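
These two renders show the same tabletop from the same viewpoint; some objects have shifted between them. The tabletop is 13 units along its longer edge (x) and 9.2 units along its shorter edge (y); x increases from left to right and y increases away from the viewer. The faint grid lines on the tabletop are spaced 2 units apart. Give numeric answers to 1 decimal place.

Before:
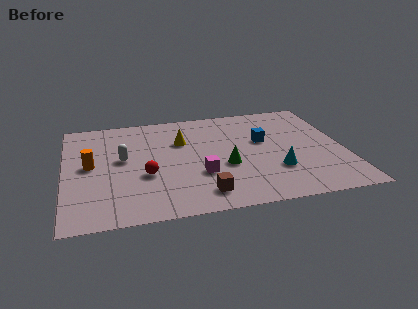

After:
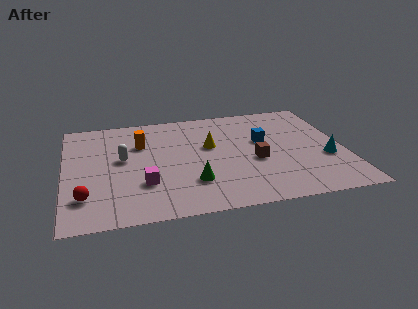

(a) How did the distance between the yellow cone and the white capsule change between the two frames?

+1.1

They were about 3.0 units apart before and 4.1 after — 1.1 units further apart.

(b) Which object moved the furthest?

the brown cube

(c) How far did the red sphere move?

3.1

From (3.7, 3.5) to (0.9, 2.2), the red sphere covered √(2.8² + 1.3²) ≈ 3.1 units.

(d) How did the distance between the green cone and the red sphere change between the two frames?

+1.2

Before: roughly 3.7 units apart; after: 4.9. That's 1.2 units further apart.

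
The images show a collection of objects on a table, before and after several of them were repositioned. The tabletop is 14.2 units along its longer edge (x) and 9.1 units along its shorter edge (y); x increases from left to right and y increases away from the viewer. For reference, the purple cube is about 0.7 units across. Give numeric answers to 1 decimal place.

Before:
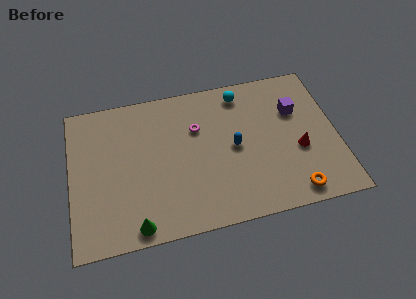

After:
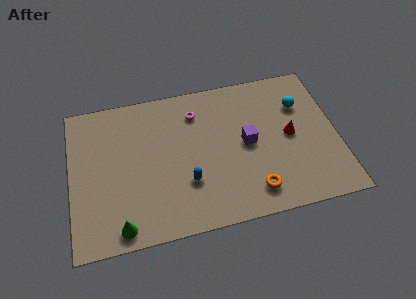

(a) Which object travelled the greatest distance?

the cyan sphere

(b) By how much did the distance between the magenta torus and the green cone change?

+1.2

The distance was about 6.3 in the first image and 7.5 in the second, so they moved 1.2 units further apart.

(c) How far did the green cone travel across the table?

0.8

The green cone moved from about (3.3, 0.9) to (2.5, 1.0), a distance of √(0.8² + 0.1²) ≈ 0.8.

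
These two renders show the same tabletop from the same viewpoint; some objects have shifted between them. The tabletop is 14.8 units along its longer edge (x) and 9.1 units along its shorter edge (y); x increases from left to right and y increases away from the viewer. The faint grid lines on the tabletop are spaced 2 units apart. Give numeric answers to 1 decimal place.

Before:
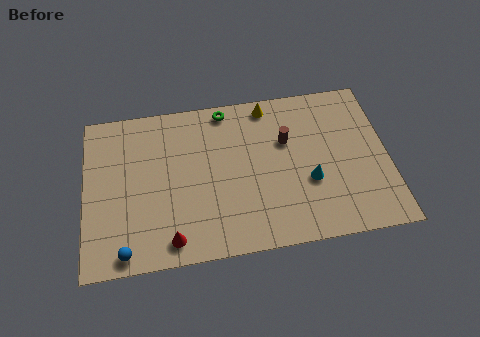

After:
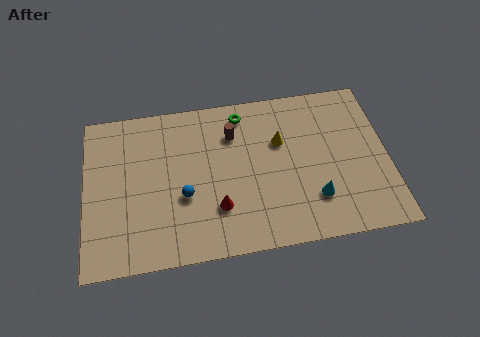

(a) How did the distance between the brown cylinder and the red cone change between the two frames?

-3.3

The distance was about 7.5 in the first image and 4.2 in the second, so they moved 3.3 units closer together.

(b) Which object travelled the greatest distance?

the blue sphere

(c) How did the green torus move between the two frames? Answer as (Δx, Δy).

(0.8, -0.4)

The green torus was at about (7.0, 8.2) and moved to about (7.8, 7.8).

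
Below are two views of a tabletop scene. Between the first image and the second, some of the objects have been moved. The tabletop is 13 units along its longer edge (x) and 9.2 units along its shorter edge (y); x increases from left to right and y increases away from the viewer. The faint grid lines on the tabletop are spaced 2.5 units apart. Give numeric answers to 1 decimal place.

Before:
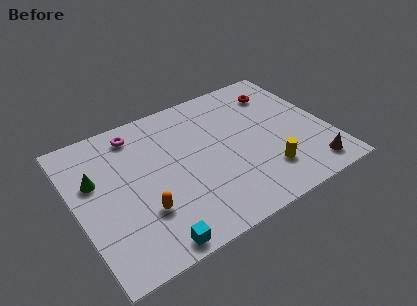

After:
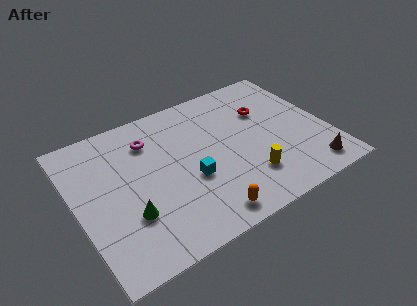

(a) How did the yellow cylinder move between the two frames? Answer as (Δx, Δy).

(-0.9, 0.1)

The yellow cylinder was at about (9.4, 2.2) and moved to about (8.5, 2.3).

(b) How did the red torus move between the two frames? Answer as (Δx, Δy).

(-0.9, -1.0)

From the two frames, the red torus sits at roughly (11.0, 7.2) before and (10.1, 6.2) after.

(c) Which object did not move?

the brown cone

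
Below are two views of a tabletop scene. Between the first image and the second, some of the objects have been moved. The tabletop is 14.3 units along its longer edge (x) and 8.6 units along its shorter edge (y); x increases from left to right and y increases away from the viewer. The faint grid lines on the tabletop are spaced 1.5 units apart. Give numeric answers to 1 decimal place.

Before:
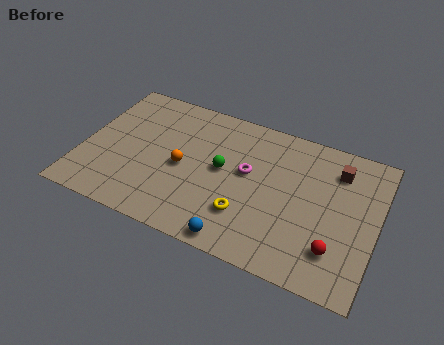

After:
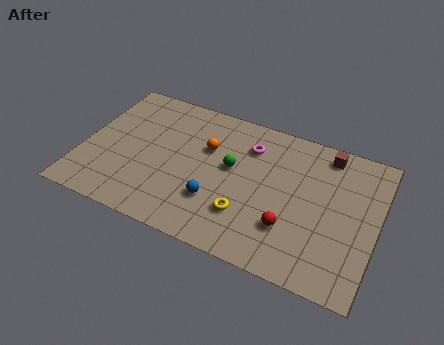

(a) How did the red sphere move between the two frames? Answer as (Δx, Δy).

(-2.2, 0.4)

From the two frames, the red sphere sits at roughly (12.5, 2.1) before and (10.3, 2.5) after.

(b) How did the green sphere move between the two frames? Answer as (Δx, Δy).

(0.4, 0.3)

From the two frames, the green sphere sits at roughly (6.8, 4.6) before and (7.2, 4.9) after.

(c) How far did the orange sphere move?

1.9

The orange sphere was near (4.9, 4.0) before and (5.9, 5.6) after, so it travelled √(1.0² + 1.6²) ≈ 1.9 units.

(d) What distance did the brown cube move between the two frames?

1.0

From (12.2, 6.7) to (11.6, 7.5), the brown cube covered √(0.6² + 0.8²) ≈ 1.0 units.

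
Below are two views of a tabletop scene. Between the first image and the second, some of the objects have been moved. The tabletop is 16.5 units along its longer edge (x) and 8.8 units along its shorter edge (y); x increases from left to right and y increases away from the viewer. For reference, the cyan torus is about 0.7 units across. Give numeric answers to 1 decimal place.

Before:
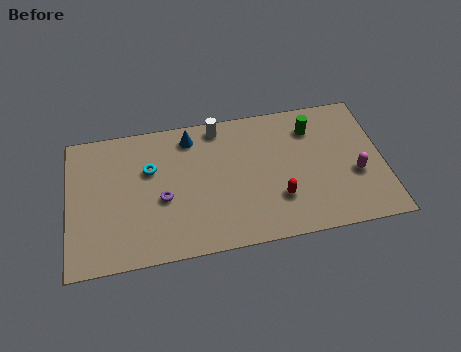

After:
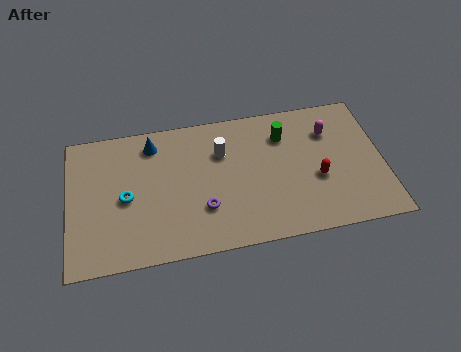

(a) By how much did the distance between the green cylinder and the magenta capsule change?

-1.6

The distance was about 4.0 in the first image and 2.4 in the second, so they moved 1.6 units closer together.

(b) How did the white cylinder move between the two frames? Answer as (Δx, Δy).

(0.1, -1.7)

The white cylinder started near (8.0, 7.8) and ended near (8.1, 6.1).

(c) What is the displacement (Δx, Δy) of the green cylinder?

(-1.5, -0.2)

From the two frames, the green cylinder sits at roughly (12.9, 6.8) before and (11.4, 6.6) after.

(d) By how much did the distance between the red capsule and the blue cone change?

+2.8

Before: roughly 6.5 units apart; after: 9.3. That's 2.8 units further apart.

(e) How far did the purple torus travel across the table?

2.3

The purple torus was near (4.9, 3.7) before and (7.0, 2.7) after, so it travelled √(2.1² + 1.0²) ≈ 2.3 units.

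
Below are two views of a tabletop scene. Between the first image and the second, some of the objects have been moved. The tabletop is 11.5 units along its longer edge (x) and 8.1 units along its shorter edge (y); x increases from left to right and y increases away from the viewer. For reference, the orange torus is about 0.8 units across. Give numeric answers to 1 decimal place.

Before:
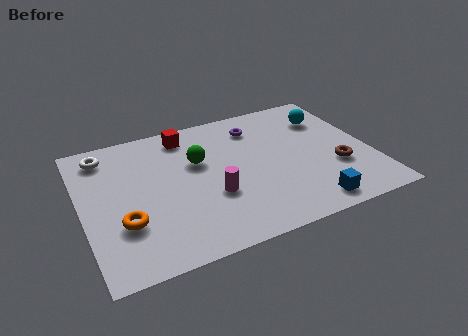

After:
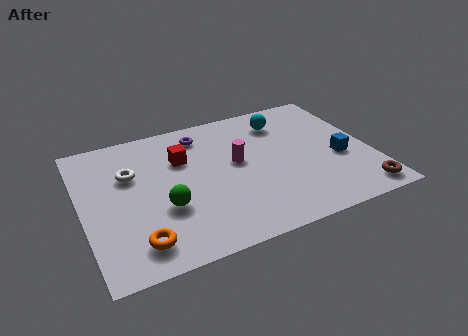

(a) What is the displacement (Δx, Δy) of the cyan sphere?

(-1.8, 0.4)

The cyan sphere started near (10.1, 6.0) and ended near (8.3, 6.4).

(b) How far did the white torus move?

1.7

From (1.1, 6.8) to (2.0, 5.3), the white torus covered √(0.9² + 1.5²) ≈ 1.7 units.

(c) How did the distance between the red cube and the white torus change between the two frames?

-1.2

Before: roughly 3.3 units apart; after: 2.1. That's 1.2 units closer together.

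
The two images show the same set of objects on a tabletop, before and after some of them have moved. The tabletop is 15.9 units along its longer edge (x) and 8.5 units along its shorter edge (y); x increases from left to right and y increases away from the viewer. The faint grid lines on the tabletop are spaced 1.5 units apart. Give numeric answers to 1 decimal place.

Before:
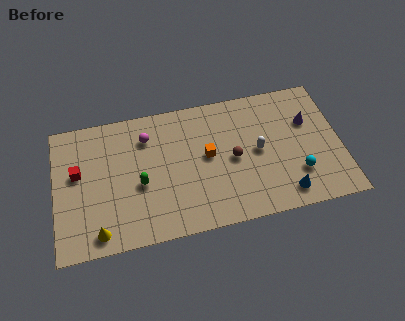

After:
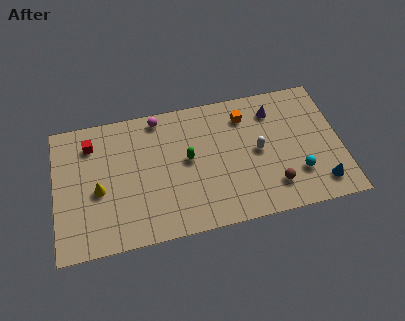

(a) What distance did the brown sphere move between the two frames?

3.0

The brown sphere moved from about (9.9, 4.1) to (12.0, 1.9), a distance of √(2.1² + 2.2²) ≈ 3.0.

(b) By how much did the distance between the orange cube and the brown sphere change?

+3.5

The distance was about 1.5 in the first image and 5.0 in the second, so they moved 3.5 units further apart.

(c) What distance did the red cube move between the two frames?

1.9

The red cube was near (1.3, 5.0) before and (2.1, 6.7) after, so it travelled √(0.8² + 1.7²) ≈ 1.9 units.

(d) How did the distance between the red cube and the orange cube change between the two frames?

+1.4

The distance was about 7.2 in the first image and 8.6 in the second, so they moved 1.4 units further apart.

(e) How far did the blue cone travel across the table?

2.0

The blue cone was near (12.6, 1.3) before and (14.6, 1.5) after, so it travelled √(2.0² + 0.2²) ≈ 2.0 units.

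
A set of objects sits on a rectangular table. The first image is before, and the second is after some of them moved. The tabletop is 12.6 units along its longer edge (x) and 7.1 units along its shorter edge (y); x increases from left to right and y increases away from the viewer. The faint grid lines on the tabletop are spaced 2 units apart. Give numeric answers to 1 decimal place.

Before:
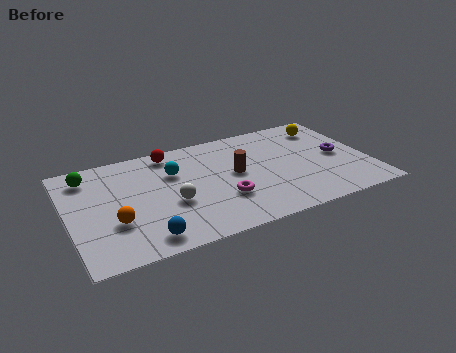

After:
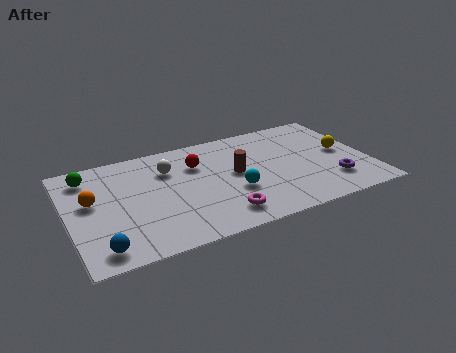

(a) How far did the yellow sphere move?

2.0

From (11.2, 5.7) to (11.6, 3.7), the yellow sphere covered √(0.4² + 2.0²) ≈ 2.0 units.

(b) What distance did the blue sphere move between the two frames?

1.8

The blue sphere moved from about (2.9, 1.0) to (1.1, 1.0), a distance of √(1.8² + 0.0²) ≈ 1.8.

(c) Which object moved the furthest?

the cyan sphere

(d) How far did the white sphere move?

2.3

From (4.2, 2.8) to (4.3, 5.1), the white sphere covered √(0.1² + 2.3²) ≈ 2.3 units.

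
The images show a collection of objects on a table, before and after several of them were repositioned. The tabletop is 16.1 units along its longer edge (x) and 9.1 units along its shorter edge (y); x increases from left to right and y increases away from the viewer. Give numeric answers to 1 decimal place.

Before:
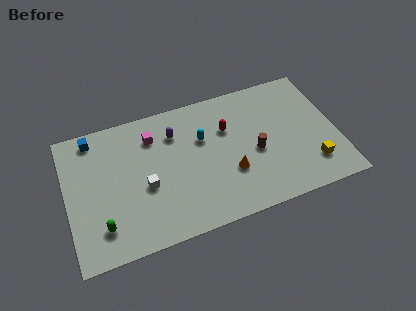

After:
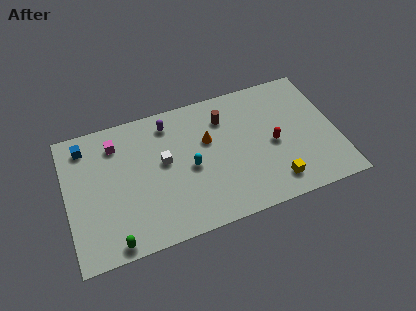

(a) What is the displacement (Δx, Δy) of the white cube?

(1.2, 1.3)

The white cube started near (4.6, 3.8) and ended near (5.8, 5.1).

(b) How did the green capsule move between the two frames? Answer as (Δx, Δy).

(0.6, -1.2)

The green capsule started near (1.9, 2.0) and ended near (2.5, 0.8).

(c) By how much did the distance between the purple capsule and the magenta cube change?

+1.9

They were about 1.3 units apart before and 3.2 after — 1.9 units further apart.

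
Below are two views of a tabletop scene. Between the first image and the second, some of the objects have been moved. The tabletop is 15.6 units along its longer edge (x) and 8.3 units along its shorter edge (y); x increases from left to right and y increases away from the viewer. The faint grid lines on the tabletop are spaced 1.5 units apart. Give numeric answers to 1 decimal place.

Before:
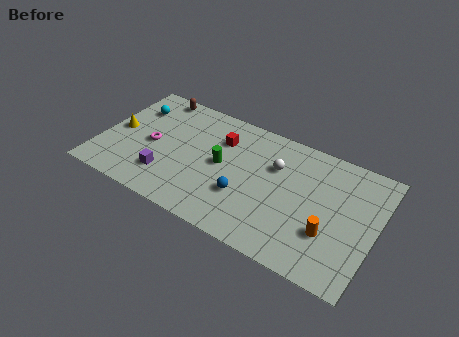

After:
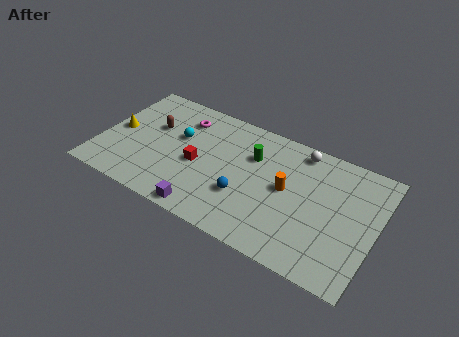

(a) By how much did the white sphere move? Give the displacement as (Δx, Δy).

(1.2, 1.7)

The white sphere started near (9.8, 5.6) and ended near (11.0, 7.3).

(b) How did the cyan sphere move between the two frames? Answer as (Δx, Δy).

(2.8, -1.0)

The cyan sphere was at about (1.5, 6.1) and moved to about (4.3, 5.1).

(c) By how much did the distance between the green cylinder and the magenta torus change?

+0.3

They were about 4.0 units apart before and 4.3 after — 0.3 units further apart.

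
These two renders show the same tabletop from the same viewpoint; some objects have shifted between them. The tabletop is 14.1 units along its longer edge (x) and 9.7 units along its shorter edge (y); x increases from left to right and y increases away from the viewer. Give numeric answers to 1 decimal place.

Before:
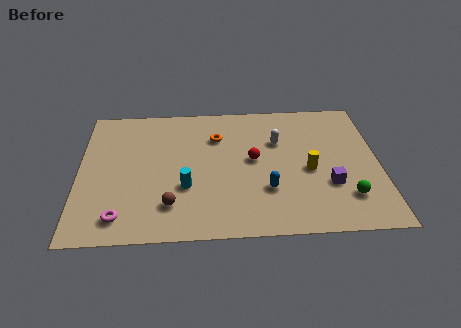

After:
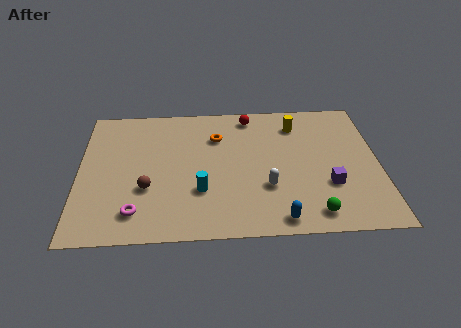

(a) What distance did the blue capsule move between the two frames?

2.1

From (8.8, 3.0) to (9.3, 1.0), the blue capsule covered √(0.5² + 2.0²) ≈ 2.1 units.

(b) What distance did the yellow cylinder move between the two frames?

3.4

From (10.8, 4.3) to (10.3, 7.7), the yellow cylinder covered √(0.5² + 3.4²) ≈ 3.4 units.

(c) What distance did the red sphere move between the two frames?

3.3

From (8.2, 5.2) to (8.1, 8.5), the red sphere covered √(0.1² + 3.3²) ≈ 3.3 units.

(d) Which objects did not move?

the orange torus and the purple cube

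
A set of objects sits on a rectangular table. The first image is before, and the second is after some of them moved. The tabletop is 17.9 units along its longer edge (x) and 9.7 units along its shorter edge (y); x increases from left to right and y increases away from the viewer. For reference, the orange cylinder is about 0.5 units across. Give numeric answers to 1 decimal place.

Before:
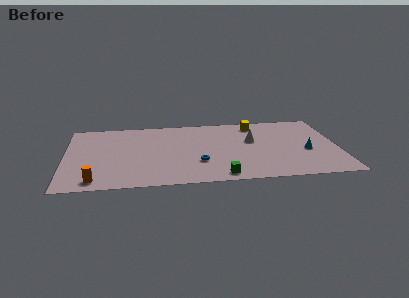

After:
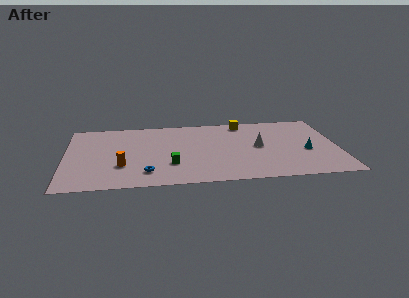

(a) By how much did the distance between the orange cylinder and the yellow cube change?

-3.0

Before: roughly 12.8 units apart; after: 9.8. That's 3.0 units closer together.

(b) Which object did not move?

the cyan cone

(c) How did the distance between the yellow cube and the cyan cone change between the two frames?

+0.7

The distance was about 5.4 in the first image and 6.1 in the second, so they moved 0.7 units further apart.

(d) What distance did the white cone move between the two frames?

1.0

The white cone moved from about (12.3, 5.9) to (12.7, 5.0), a distance of √(0.4² + 0.9²) ≈ 1.0.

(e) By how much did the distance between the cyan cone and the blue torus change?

+3.5

They were about 7.2 units apart before and 10.7 after — 3.5 units further apart.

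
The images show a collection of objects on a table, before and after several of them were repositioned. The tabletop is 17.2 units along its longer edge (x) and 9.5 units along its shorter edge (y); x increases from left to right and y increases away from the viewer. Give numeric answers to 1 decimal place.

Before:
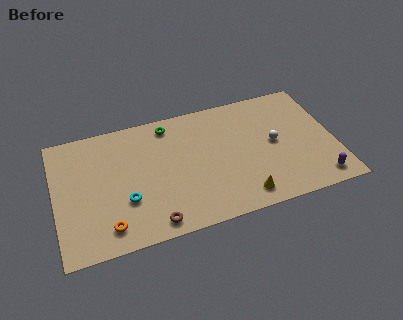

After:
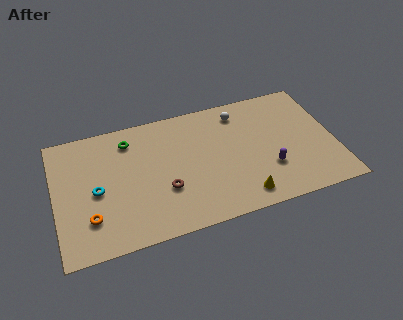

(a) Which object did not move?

the yellow cone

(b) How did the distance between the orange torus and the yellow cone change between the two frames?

+1.1

The distance was about 8.2 in the first image and 9.3 in the second, so they moved 1.1 units further apart.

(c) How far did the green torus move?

2.5

The green torus was near (7.2, 8.2) before and (4.7, 7.7) after, so it travelled √(2.5² + 0.5²) ≈ 2.5 units.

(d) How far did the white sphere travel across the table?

3.6

From (13.5, 4.9) to (11.6, 7.9), the white sphere covered √(1.9² + 3.0²) ≈ 3.6 units.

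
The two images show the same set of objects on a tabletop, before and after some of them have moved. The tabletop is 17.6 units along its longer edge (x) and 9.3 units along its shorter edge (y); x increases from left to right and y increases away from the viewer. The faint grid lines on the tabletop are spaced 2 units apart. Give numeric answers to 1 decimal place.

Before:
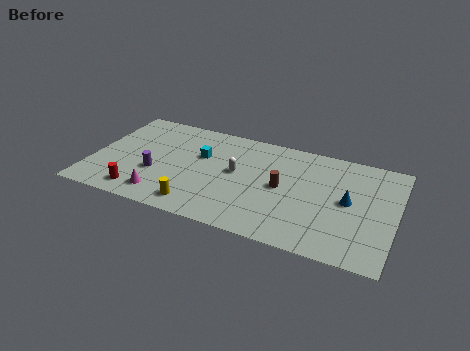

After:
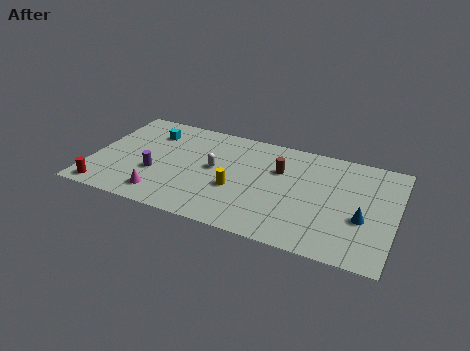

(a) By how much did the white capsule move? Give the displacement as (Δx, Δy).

(-1.3, -0.1)

The white capsule started near (8.4, 5.1) and ended near (7.1, 5.0).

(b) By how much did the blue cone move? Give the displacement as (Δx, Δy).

(0.9, -1.2)

From the two frames, the blue cone sits at roughly (14.9, 4.8) before and (15.8, 3.6) after.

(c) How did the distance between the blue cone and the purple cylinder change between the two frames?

+0.8

They were about 11.2 units apart before and 12.0 after — 0.8 units further apart.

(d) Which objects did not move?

the magenta cone and the purple cylinder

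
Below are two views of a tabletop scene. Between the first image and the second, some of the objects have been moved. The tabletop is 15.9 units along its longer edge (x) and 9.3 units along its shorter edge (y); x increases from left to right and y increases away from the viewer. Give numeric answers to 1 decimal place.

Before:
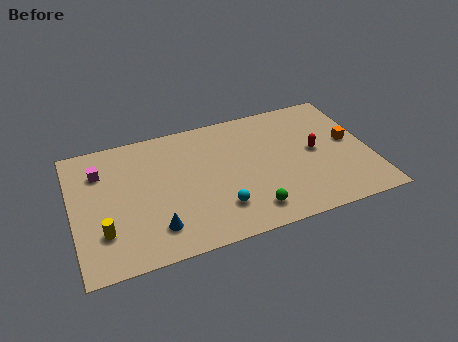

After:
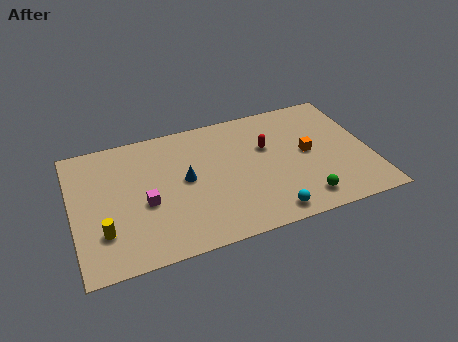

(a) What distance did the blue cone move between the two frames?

3.4

From (4.2, 2.0) to (6.0, 4.9), the blue cone covered √(1.8² + 2.9²) ≈ 3.4 units.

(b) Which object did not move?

the yellow cylinder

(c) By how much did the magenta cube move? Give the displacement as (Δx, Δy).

(2.2, -3.0)

From the two frames, the magenta cube sits at roughly (1.6, 6.9) before and (3.8, 3.9) after.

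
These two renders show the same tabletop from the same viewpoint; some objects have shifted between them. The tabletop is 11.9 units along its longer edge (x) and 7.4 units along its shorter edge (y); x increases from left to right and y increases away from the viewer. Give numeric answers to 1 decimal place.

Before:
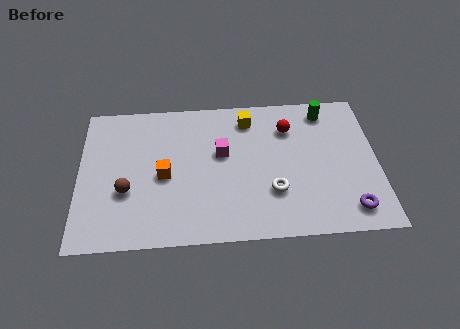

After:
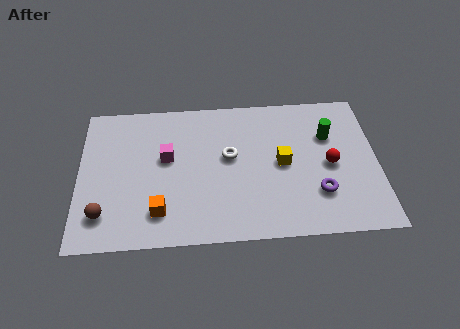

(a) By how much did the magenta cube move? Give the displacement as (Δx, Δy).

(-2.2, -0.1)

The magenta cube started near (5.7, 4.4) and ended near (3.5, 4.3).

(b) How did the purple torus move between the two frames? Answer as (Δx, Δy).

(-1.2, 0.9)

The purple torus was at about (10.7, 1.2) and moved to about (9.5, 2.1).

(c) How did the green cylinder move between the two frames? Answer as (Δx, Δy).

(0.1, -1.3)

From the two frames, the green cylinder sits at roughly (9.9, 6.3) before and (10.0, 5.0) after.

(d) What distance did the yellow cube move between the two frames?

2.7

The yellow cube moved from about (6.8, 6.1) to (8.1, 3.7), a distance of √(1.3² + 2.4²) ≈ 2.7.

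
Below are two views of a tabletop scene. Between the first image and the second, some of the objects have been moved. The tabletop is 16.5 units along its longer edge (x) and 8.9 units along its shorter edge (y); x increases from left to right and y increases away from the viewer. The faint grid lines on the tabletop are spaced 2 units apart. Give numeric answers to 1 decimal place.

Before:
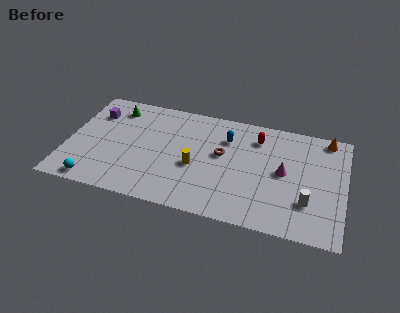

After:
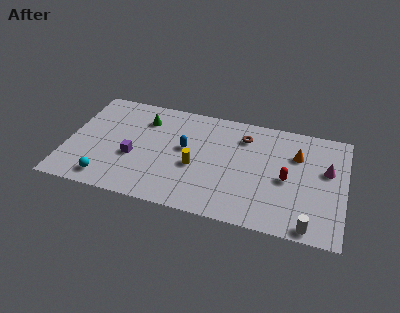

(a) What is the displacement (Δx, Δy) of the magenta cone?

(2.5, 0.8)

The magenta cone was at about (12.9, 4.6) and moved to about (15.4, 5.4).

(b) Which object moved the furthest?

the purple cube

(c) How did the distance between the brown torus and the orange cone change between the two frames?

-3.5

They were about 6.8 units apart before and 3.3 after — 3.5 units closer together.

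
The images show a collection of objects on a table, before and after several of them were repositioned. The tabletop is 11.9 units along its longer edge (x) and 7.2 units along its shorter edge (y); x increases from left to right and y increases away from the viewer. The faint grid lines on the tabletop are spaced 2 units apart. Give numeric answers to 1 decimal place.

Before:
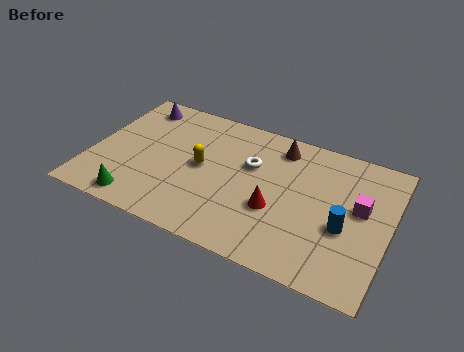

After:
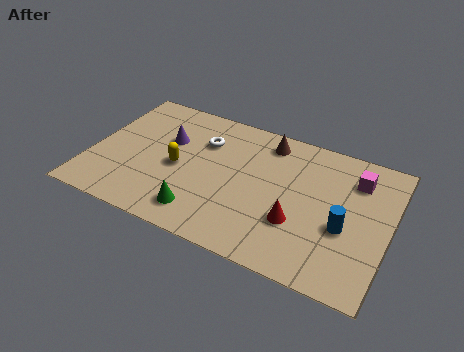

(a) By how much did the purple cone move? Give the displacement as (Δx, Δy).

(1.5, -1.5)

The purple cone was at about (1.4, 6.1) and moved to about (2.9, 4.6).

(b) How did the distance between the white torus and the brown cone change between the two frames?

+1.0

Before: roughly 1.7 units apart; after: 2.7. That's 1.0 units further apart.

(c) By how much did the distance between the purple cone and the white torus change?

-3.6

Before: roughly 5.1 units apart; after: 1.5. That's 3.6 units closer together.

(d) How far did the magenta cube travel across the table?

1.4

The magenta cube moved from about (10.7, 4.1) to (10.4, 5.5), a distance of √(0.3² + 1.4²) ≈ 1.4.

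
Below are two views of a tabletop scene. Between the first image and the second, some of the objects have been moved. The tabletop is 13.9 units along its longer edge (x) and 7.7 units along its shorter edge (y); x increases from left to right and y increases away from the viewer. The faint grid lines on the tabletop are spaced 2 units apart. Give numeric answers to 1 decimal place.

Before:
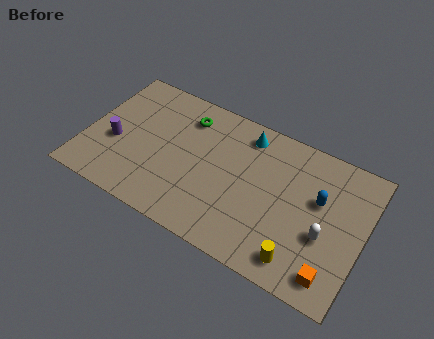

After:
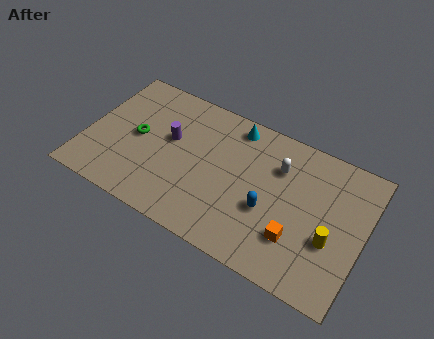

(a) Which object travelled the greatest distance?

the white capsule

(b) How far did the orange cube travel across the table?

2.1

The orange cube was near (12.7, 1.2) before and (10.8, 2.2) after, so it travelled √(1.9² + 1.0²) ≈ 2.1 units.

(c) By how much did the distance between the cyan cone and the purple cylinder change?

-3.4

Before: roughly 7.1 units apart; after: 3.7. That's 3.4 units closer together.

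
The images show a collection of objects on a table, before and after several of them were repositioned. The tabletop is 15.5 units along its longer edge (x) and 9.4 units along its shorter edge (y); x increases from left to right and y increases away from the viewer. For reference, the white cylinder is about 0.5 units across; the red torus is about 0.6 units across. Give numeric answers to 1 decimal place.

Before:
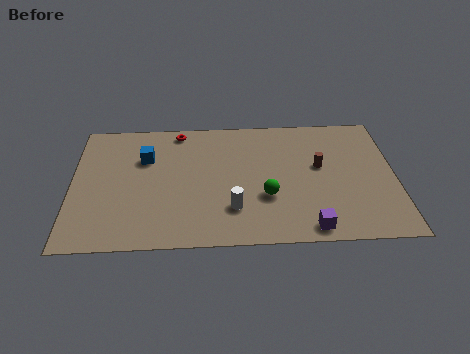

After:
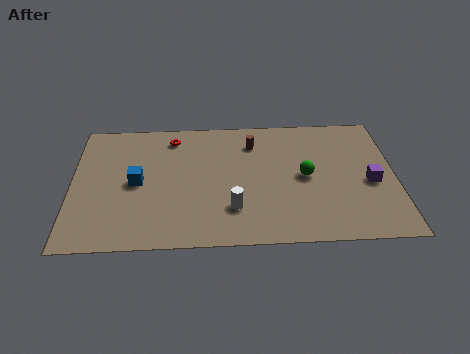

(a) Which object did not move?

the white cylinder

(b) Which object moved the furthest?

the purple cube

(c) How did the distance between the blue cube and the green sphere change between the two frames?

+1.5

The distance was about 6.6 in the first image and 8.1 in the second, so they moved 1.5 units further apart.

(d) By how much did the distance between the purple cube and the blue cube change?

+1.7

Before: roughly 9.5 units apart; after: 11.2. That's 1.7 units further apart.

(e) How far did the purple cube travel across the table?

4.3

The purple cube was near (11.3, 1.0) before and (14.3, 4.1) after, so it travelled √(3.0² + 3.1²) ≈ 4.3 units.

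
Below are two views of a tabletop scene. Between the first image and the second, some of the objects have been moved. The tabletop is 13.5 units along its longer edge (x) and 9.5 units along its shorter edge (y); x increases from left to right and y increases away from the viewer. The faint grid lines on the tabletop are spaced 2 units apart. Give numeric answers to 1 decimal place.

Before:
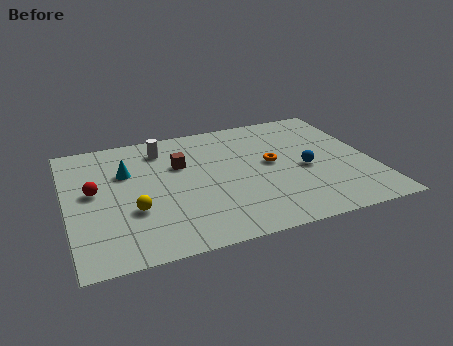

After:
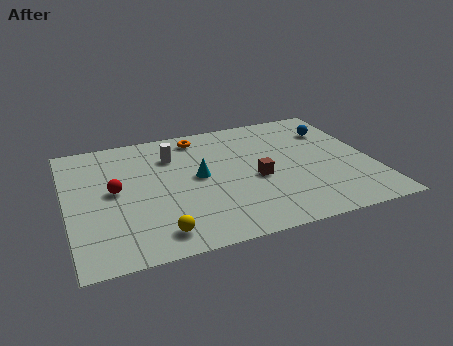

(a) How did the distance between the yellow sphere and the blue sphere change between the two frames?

+2.3

They were about 7.8 units apart before and 10.1 after — 2.3 units further apart.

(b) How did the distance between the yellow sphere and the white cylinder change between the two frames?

+1.0

Before: roughly 4.7 units apart; after: 5.7. That's 1.0 units further apart.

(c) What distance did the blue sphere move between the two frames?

3.2

From (10.5, 4.2) to (12.1, 7.0), the blue sphere covered √(1.6² + 2.8²) ≈ 3.2 units.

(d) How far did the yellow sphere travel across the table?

2.1

The yellow sphere was near (2.8, 3.3) before and (3.7, 1.4) after, so it travelled √(0.9² + 1.9²) ≈ 2.1 units.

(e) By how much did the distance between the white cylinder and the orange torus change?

-3.6

Before: roughly 5.4 units apart; after: 1.8. That's 3.6 units closer together.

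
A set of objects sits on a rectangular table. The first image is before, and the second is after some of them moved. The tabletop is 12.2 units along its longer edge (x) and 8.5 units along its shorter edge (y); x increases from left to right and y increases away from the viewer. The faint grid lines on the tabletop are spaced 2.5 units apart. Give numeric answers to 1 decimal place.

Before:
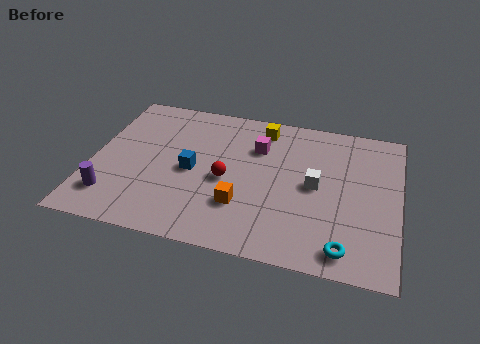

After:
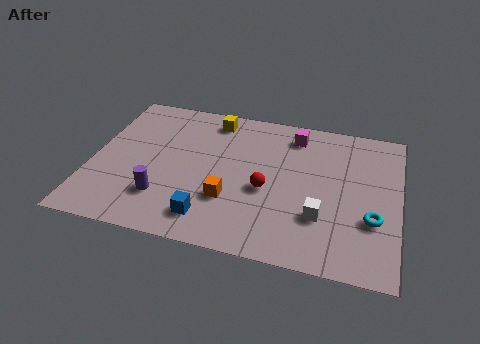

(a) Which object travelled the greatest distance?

the blue cube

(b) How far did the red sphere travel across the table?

1.6

The red sphere was near (5.4, 3.8) before and (7.0, 3.6) after, so it travelled √(1.6² + 0.2²) ≈ 1.6 units.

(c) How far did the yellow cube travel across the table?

2.0

The yellow cube was near (6.6, 7.2) before and (4.6, 7.3) after, so it travelled √(2.0² + 0.1²) ≈ 2.0 units.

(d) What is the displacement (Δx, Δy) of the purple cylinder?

(2.0, 0.4)

The purple cylinder started near (1.0, 1.8) and ended near (3.0, 2.2).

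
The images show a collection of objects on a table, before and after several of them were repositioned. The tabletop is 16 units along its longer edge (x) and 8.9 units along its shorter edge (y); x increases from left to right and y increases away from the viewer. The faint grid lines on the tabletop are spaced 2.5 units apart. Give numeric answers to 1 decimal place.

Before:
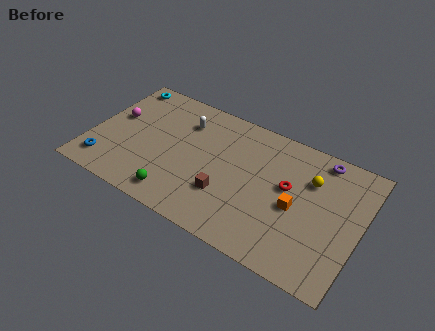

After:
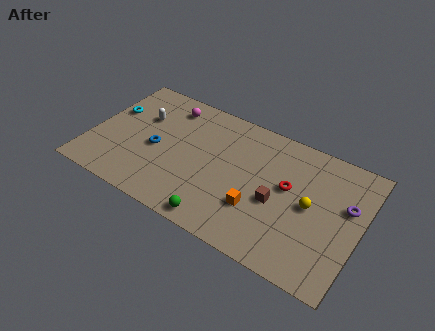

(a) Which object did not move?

the red torus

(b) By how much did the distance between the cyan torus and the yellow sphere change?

+0.3

The distance was about 11.9 in the first image and 12.2 in the second, so they moved 0.3 units further apart.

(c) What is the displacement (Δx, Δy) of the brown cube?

(2.9, 1.0)

The brown cube started near (8.3, 2.8) and ended near (11.2, 3.8).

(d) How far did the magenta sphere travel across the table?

3.6

The magenta sphere was near (1.2, 5.2) before and (4.1, 7.4) after, so it travelled √(2.9² + 2.2²) ≈ 3.6 units.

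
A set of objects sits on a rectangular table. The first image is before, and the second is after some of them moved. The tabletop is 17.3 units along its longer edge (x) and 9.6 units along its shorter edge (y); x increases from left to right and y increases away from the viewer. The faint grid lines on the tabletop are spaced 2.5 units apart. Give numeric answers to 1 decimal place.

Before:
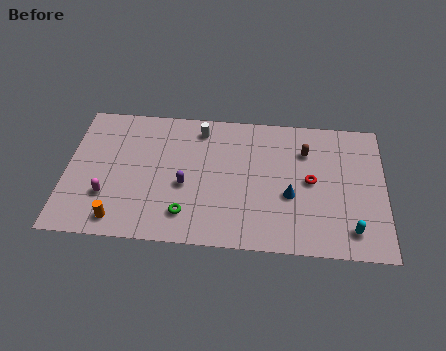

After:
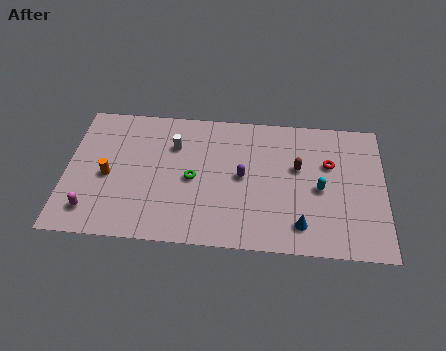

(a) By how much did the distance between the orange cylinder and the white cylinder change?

-3.7

The distance was about 8.0 in the first image and 4.3 in the second, so they moved 3.7 units closer together.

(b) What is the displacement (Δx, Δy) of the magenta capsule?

(-0.8, -1.1)

From the two frames, the magenta capsule sits at roughly (2.3, 2.9) before and (1.5, 1.8) after.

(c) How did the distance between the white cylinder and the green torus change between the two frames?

-3.6

They were about 6.1 units apart before and 2.5 after — 3.6 units closer together.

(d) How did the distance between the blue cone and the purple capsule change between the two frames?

-1.2

Before: roughly 5.7 units apart; after: 4.5. That's 1.2 units closer together.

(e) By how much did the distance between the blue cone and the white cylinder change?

+2.0

They were about 6.6 units apart before and 8.6 after — 2.0 units further apart.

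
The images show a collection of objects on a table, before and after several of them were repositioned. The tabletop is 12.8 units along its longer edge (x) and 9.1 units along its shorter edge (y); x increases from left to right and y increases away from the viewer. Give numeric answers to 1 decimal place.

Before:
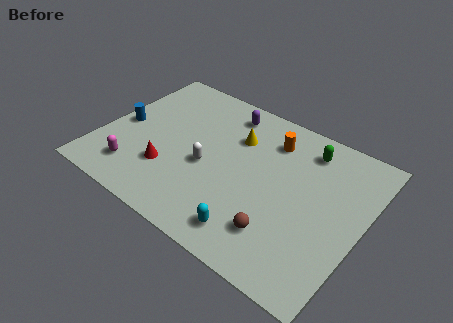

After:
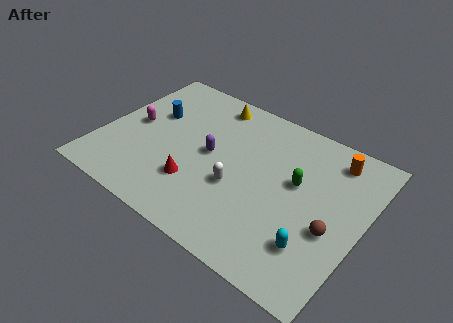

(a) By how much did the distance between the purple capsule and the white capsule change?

-1.8

The distance was about 3.8 in the first image and 2.0 in the second, so they moved 1.8 units closer together.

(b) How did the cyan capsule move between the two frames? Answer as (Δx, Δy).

(2.8, 0.9)

The cyan capsule started near (8.1, 1.4) and ended near (10.9, 2.3).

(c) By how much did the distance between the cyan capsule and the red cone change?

+1.2

The distance was about 4.7 in the first image and 5.9 in the second, so they moved 1.2 units further apart.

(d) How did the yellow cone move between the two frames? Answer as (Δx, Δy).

(-1.6, 1.5)

From the two frames, the yellow cone sits at roughly (6.3, 6.4) before and (4.7, 7.9) after.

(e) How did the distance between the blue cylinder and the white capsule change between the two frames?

+0.9

Before: roughly 4.4 units apart; after: 5.3. That's 0.9 units further apart.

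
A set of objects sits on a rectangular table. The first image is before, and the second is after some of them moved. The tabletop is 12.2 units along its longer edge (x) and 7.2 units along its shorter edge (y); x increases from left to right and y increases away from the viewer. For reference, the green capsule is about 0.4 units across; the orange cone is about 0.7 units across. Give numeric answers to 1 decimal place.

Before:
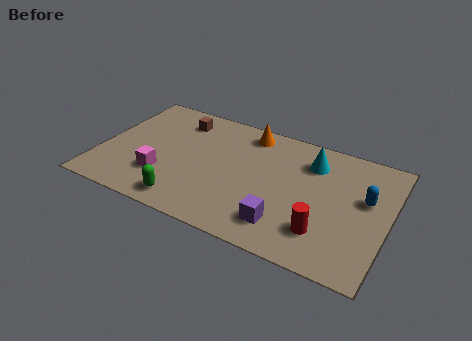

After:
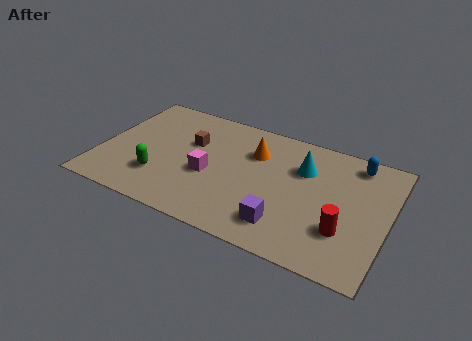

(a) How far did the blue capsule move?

2.0

The blue capsule moved from about (11.2, 4.3) to (10.6, 6.2), a distance of √(0.6² + 1.9²) ≈ 2.0.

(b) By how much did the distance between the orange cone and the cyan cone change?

-0.8

The distance was about 2.9 in the first image and 2.1 in the second, so they moved 0.8 units closer together.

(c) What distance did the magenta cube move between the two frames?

2.1

The magenta cube moved from about (2.8, 2.1) to (4.7, 3.0), a distance of √(1.9² + 0.9²) ≈ 2.1.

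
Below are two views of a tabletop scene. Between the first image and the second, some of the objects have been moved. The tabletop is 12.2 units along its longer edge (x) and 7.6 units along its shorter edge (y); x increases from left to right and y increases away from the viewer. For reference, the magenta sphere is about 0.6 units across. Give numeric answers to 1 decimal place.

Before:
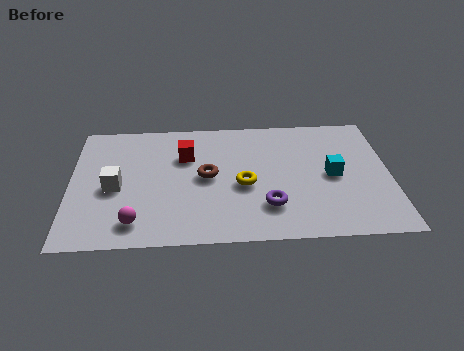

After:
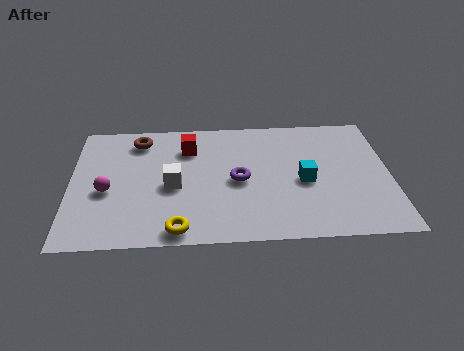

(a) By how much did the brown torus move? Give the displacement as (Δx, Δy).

(-2.6, 2.4)

The brown torus was at about (5.2, 3.9) and moved to about (2.6, 6.3).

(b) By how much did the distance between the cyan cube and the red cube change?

-0.8

The distance was about 5.8 in the first image and 5.0 in the second, so they moved 0.8 units closer together.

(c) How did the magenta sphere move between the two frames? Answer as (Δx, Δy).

(-1.1, 1.9)

The magenta sphere started near (2.5, 1.3) and ended near (1.4, 3.2).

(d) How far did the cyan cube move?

1.1

The cyan cube was near (10.0, 3.7) before and (8.9, 3.4) after, so it travelled √(1.1² + 0.3²) ≈ 1.1 units.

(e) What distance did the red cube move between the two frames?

0.5

From (4.4, 5.2) to (4.5, 5.7), the red cube covered √(0.1² + 0.5²) ≈ 0.5 units.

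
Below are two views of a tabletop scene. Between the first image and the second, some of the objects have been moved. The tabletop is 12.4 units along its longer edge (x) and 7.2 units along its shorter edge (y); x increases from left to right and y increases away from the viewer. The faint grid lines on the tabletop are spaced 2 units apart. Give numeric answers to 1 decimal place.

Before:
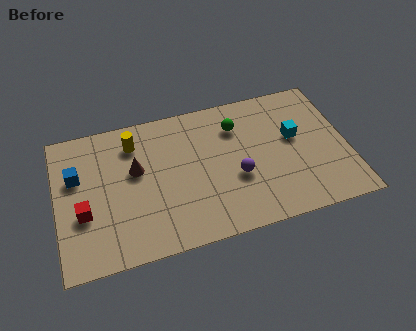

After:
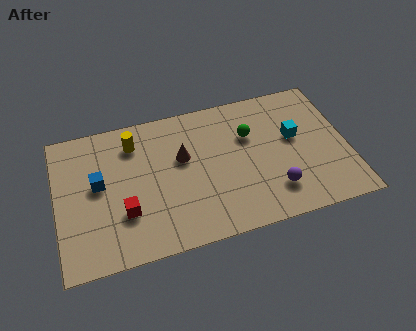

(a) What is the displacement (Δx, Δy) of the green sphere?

(0.5, -0.6)

From the two frames, the green sphere sits at roughly (7.8, 5.4) before and (8.3, 4.8) after.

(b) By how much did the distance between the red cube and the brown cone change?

+0.5

They were about 2.8 units apart before and 3.3 after — 0.5 units further apart.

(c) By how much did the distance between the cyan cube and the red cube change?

-1.6

Before: roughly 9.2 units apart; after: 7.6. That's 1.6 units closer together.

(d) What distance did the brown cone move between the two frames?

2.0

The brown cone was near (3.4, 4.3) before and (5.4, 4.4) after, so it travelled √(2.0² + 0.1²) ≈ 2.0 units.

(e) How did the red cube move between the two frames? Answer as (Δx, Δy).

(1.7, -0.4)

The red cube started near (1.1, 2.7) and ended near (2.8, 2.3).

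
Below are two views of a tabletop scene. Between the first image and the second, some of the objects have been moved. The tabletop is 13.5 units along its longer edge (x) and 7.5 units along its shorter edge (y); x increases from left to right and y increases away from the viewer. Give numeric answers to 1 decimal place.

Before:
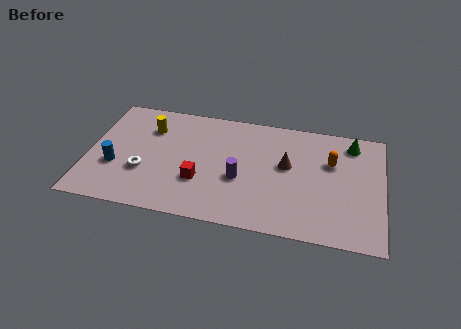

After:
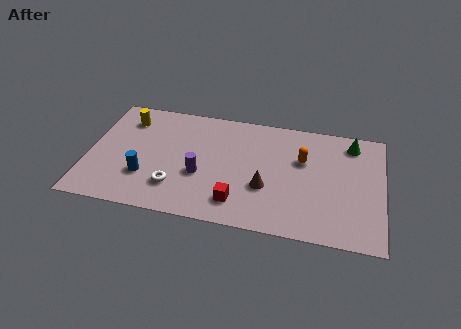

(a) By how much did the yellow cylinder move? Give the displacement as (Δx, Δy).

(-1.1, 0.4)

The yellow cylinder started near (2.7, 5.5) and ended near (1.6, 5.9).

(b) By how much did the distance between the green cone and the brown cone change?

+1.7

The distance was about 3.5 in the first image and 5.2 in the second, so they moved 1.7 units further apart.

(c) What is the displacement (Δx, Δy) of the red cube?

(1.8, -1.0)

The red cube started near (5.2, 2.5) and ended near (7.0, 1.5).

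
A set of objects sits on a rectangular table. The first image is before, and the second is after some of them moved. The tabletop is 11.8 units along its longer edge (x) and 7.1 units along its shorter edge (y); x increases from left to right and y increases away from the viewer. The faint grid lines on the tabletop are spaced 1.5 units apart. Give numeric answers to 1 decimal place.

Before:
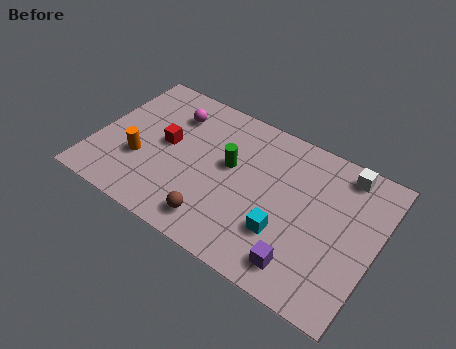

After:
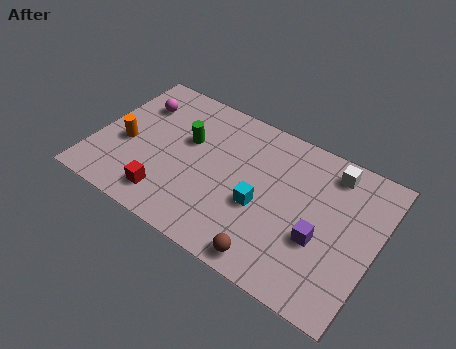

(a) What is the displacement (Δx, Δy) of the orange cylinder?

(-0.7, 0.5)

The orange cylinder started near (2.0, 2.5) and ended near (1.3, 3.0).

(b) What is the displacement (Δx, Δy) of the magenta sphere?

(-1.5, -0.2)

The magenta sphere started near (2.9, 5.4) and ended near (1.4, 5.2).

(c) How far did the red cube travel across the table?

2.5

The red cube was near (2.9, 3.8) before and (3.4, 1.3) after, so it travelled √(0.5² + 2.5²) ≈ 2.5 units.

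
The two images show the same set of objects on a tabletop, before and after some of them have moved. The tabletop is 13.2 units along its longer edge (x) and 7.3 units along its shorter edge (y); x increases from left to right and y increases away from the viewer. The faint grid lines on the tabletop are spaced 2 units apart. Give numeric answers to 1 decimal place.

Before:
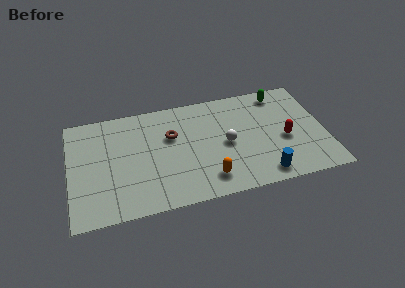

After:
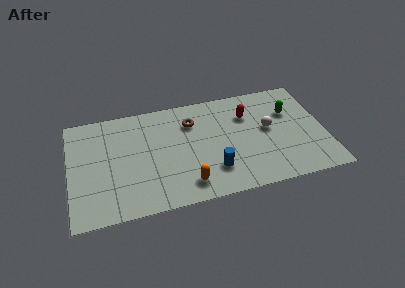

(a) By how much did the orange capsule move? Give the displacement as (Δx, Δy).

(-1.1, -0.1)

The orange capsule started near (7.0, 1.4) and ended near (5.9, 1.3).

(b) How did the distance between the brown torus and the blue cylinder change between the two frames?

-2.2

The distance was about 5.8 in the first image and 3.6 in the second, so they moved 2.2 units closer together.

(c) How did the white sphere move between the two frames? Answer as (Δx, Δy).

(2.2, 0.5)

The white sphere was at about (8.1, 3.5) and moved to about (10.3, 4.0).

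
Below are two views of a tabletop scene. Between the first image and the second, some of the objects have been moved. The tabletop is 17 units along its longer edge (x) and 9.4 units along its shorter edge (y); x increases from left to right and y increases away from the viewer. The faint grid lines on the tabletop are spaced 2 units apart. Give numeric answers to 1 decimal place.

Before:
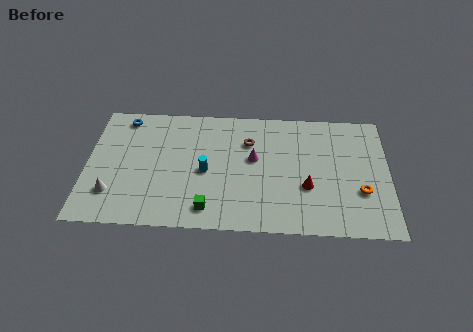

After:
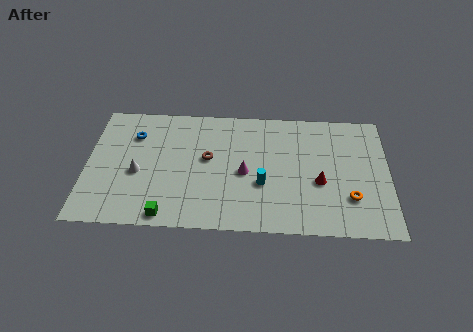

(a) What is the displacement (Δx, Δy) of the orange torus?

(-0.6, -0.5)

The orange torus started near (15.4, 3.2) and ended near (14.8, 2.7).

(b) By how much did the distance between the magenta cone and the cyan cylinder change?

-1.6

The distance was about 2.9 in the first image and 1.3 in the second, so they moved 1.6 units closer together.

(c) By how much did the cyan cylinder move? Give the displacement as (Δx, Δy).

(3.2, -0.8)

From the two frames, the cyan cylinder sits at roughly (6.7, 4.3) before and (9.9, 3.5) after.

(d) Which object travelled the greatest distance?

the cyan cylinder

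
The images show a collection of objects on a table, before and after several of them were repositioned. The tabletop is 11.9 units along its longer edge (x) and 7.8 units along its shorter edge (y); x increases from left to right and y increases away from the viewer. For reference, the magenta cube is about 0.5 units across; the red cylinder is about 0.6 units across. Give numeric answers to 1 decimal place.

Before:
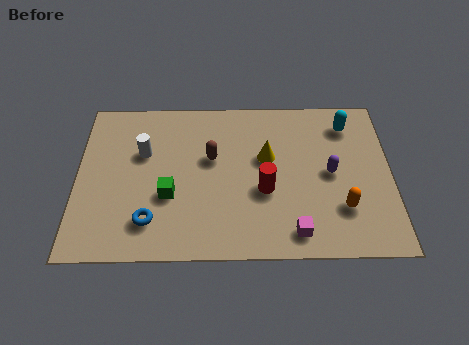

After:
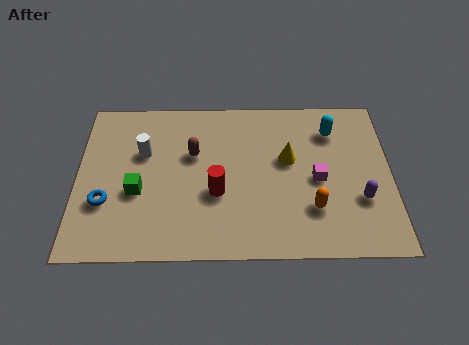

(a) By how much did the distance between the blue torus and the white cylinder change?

-0.5

They were about 3.3 units apart before and 2.8 after — 0.5 units closer together.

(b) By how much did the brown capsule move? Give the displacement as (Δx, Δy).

(-0.7, 0.2)

The brown capsule started near (5.1, 4.7) and ended near (4.4, 4.9).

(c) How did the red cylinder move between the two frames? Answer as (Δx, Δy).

(-1.8, -0.1)

The red cylinder started near (7.1, 3.1) and ended near (5.3, 3.0).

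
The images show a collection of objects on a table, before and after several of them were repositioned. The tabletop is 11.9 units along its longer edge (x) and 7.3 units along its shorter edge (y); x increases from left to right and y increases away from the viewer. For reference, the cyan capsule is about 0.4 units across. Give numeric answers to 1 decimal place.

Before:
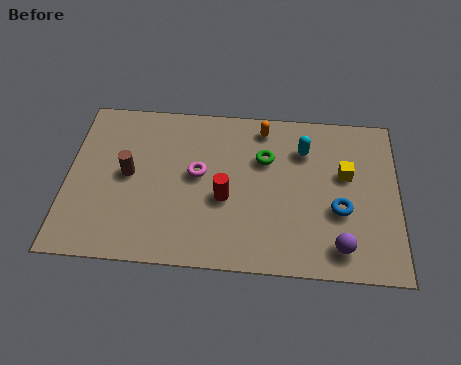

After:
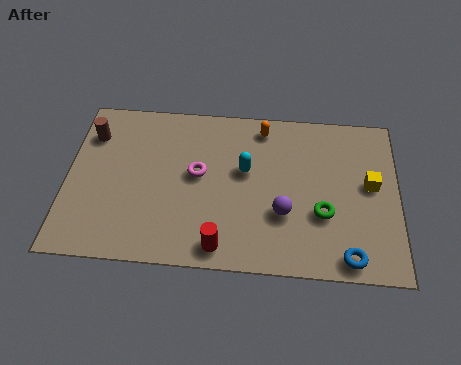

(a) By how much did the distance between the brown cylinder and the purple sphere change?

-0.4

The distance was about 8.0 in the first image and 7.6 in the second, so they moved 0.4 units closer together.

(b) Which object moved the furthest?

the green torus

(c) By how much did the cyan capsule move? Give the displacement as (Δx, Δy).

(-2.1, -1.1)

The cyan capsule started near (8.5, 5.4) and ended near (6.4, 4.3).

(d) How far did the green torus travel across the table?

3.1

The green torus was near (7.1, 4.9) before and (9.2, 2.6) after, so it travelled √(2.1² + 2.3²) ≈ 3.1 units.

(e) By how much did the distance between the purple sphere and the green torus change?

-3.2

Before: roughly 4.6 units apart; after: 1.4. That's 3.2 units closer together.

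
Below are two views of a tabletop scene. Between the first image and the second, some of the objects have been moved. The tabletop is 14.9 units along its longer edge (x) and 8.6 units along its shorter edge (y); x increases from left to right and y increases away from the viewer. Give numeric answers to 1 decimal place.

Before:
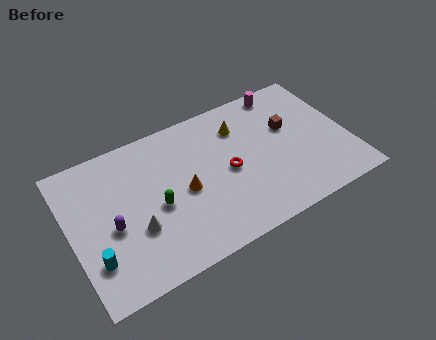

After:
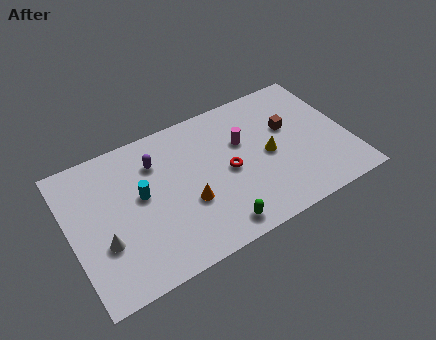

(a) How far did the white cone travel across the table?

1.7

The white cone was near (3.3, 3.0) before and (1.6, 3.0) after, so it travelled √(1.7² + 0.0²) ≈ 1.7 units.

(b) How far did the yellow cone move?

2.7

From (9.4, 6.5) to (10.6, 4.1), the yellow cone covered √(1.2² + 2.4²) ≈ 2.7 units.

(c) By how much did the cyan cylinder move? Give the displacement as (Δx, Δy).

(2.8, 2.5)

From the two frames, the cyan cylinder sits at roughly (1.0, 2.3) before and (3.8, 4.8) after.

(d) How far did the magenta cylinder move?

3.4

The magenta cylinder moved from about (12.0, 7.7) to (9.4, 5.5), a distance of √(2.6² + 2.2²) ≈ 3.4.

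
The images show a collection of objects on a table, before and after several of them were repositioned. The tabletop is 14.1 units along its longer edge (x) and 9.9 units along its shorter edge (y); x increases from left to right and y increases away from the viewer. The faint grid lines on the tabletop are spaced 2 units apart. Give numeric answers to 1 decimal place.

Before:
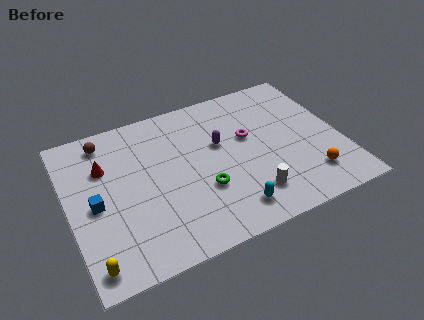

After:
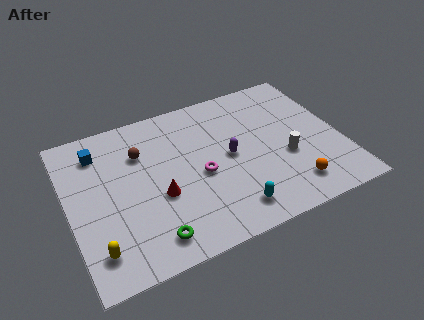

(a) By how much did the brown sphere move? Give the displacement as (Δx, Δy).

(1.7, -1.5)

From the two frames, the brown sphere sits at roughly (2.2, 8.5) before and (3.9, 7.0) after.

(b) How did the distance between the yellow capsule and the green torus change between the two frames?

-3.6

They were about 6.3 units apart before and 2.7 after — 3.6 units closer together.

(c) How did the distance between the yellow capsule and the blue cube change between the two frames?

+2.6

They were about 3.4 units apart before and 6.0 after — 2.6 units further apart.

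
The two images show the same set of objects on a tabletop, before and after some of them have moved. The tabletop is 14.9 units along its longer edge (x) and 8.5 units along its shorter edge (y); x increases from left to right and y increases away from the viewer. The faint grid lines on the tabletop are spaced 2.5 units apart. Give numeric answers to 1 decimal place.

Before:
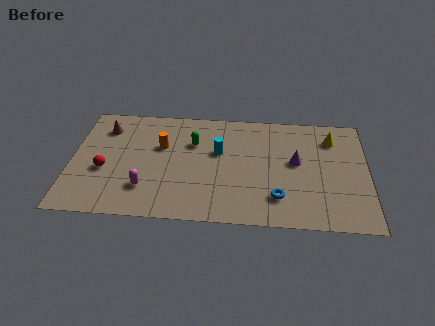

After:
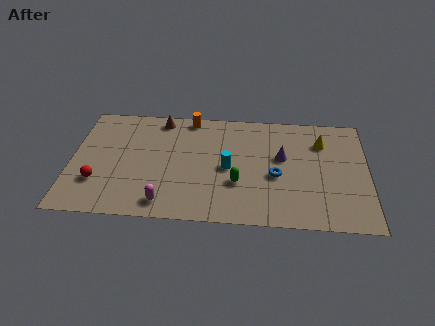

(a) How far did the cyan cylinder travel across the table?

1.3

The cyan cylinder was near (7.4, 5.2) before and (7.9, 4.0) after, so it travelled √(0.5² + 1.2²) ≈ 1.3 units.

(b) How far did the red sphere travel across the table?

0.9

The red sphere was near (1.7, 3.4) before and (1.4, 2.5) after, so it travelled √(0.3² + 0.9²) ≈ 0.9 units.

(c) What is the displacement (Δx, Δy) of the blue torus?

(-0.1, 1.6)

The blue torus started near (10.4, 2.0) and ended near (10.3, 3.6).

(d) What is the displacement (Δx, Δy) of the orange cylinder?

(1.4, 2.3)

The orange cylinder started near (4.5, 5.4) and ended near (5.9, 7.7).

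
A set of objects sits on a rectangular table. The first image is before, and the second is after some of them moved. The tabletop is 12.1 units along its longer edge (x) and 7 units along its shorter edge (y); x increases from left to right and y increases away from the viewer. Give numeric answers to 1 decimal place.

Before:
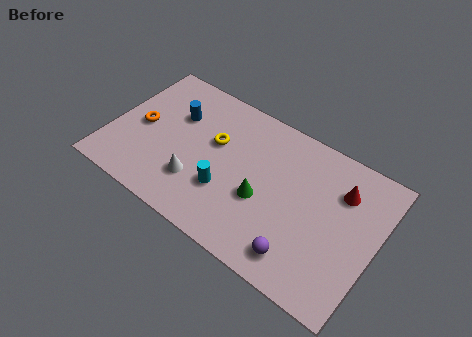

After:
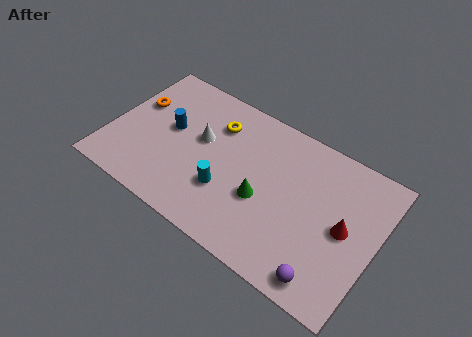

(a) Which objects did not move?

the green cone and the cyan cylinder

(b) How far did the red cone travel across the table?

1.6

The red cone moved from about (10.3, 5.1) to (10.7, 3.5), a distance of √(0.4² + 1.6²) ≈ 1.6.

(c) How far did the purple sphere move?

1.2

The purple sphere moved from about (9.1, 1.2) to (10.3, 0.9), a distance of √(1.2² + 0.3²) ≈ 1.2.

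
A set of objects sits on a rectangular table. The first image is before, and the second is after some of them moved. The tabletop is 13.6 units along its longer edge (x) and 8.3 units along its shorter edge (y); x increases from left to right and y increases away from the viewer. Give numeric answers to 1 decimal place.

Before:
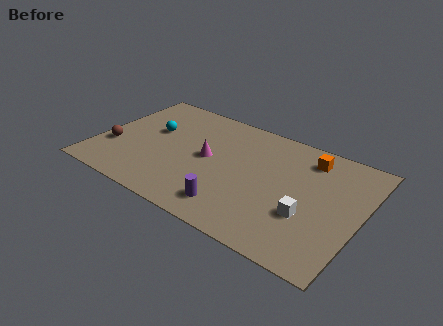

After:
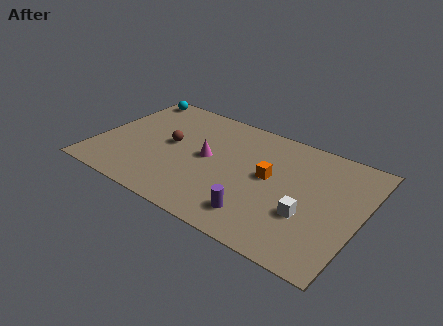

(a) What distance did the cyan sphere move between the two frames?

2.9

The cyan sphere moved from about (2.6, 5.0) to (1.0, 7.4), a distance of √(1.6² + 2.4²) ≈ 2.9.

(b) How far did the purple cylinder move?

1.3

From (7.5, 1.5) to (8.8, 1.6), the purple cylinder covered √(1.3² + 0.1²) ≈ 1.3 units.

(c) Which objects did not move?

the white cube and the magenta cone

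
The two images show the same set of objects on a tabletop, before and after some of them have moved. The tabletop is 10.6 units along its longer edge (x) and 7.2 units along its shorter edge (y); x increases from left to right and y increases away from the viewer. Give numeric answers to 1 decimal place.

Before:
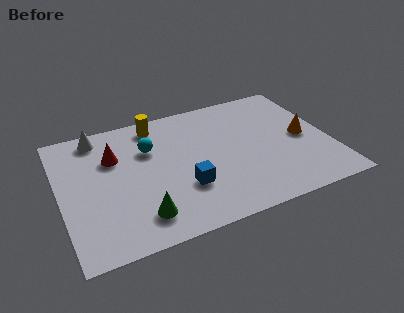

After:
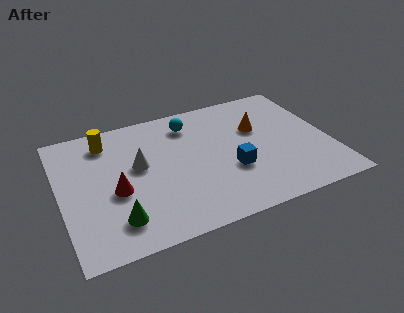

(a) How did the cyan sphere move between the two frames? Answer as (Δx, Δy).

(1.7, 0.9)

The cyan sphere started near (3.6, 4.9) and ended near (5.3, 5.8).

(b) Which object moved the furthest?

the white cone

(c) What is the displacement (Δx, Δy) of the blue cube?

(1.9, 0.3)

The blue cube started near (4.7, 2.3) and ended near (6.6, 2.6).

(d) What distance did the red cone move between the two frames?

1.9

The red cone was near (2.2, 4.9) before and (2.1, 3.0) after, so it travelled √(0.1² + 1.9²) ≈ 1.9 units.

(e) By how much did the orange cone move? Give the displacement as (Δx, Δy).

(-1.7, 1.1)

The orange cone started near (9.6, 3.5) and ended near (7.9, 4.6).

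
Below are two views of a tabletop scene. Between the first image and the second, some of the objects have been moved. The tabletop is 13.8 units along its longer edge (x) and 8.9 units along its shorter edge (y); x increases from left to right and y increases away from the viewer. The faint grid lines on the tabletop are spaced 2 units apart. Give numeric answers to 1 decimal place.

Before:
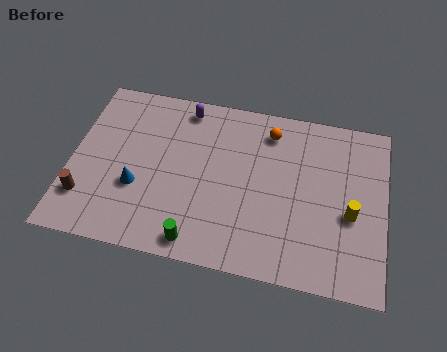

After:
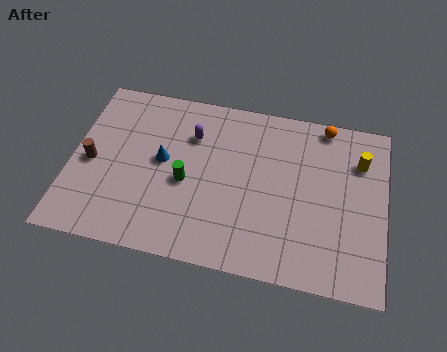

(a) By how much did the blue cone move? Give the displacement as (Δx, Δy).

(1.0, 1.6)

From the two frames, the blue cone sits at roughly (3.0, 3.2) before and (4.0, 4.8) after.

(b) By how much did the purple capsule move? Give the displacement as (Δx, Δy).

(0.4, -1.4)

The purple capsule started near (4.8, 7.8) and ended near (5.2, 6.4).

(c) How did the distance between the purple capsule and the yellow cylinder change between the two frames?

-1.1

Before: roughly 8.5 units apart; after: 7.4. That's 1.1 units closer together.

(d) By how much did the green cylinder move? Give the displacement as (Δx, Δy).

(-0.7, 2.9)

From the two frames, the green cylinder sits at roughly (5.8, 1.0) before and (5.1, 3.9) after.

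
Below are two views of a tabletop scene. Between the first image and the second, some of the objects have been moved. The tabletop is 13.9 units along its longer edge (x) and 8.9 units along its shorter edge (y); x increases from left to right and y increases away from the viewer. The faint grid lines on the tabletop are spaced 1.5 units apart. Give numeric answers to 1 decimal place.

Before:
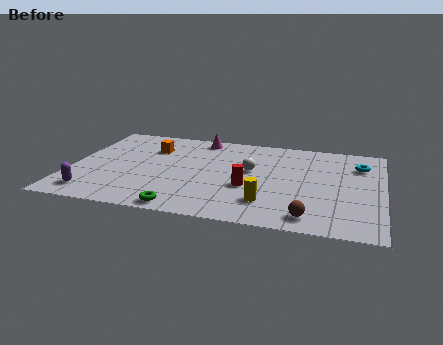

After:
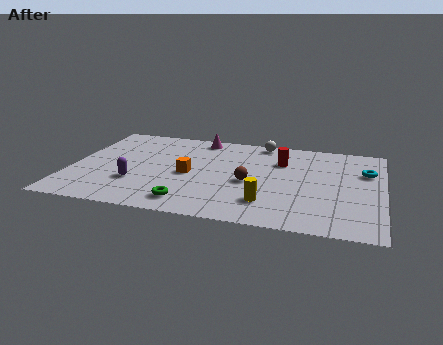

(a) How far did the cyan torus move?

0.7

From (12.8, 6.6) to (13.1, 6.0), the cyan torus covered √(0.3² + 0.6²) ≈ 0.7 units.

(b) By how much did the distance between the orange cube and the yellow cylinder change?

-2.9

Before: roughly 7.0 units apart; after: 4.1. That's 2.9 units closer together.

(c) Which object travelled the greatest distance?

the brown sphere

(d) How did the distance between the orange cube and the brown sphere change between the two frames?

-6.3

The distance was about 9.0 in the first image and 2.7 in the second, so they moved 6.3 units closer together.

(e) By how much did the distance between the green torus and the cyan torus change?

-0.6

They were about 9.5 units apart before and 8.9 after — 0.6 units closer together.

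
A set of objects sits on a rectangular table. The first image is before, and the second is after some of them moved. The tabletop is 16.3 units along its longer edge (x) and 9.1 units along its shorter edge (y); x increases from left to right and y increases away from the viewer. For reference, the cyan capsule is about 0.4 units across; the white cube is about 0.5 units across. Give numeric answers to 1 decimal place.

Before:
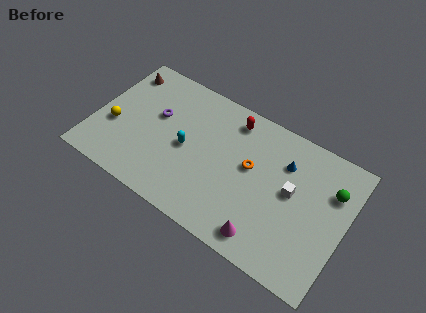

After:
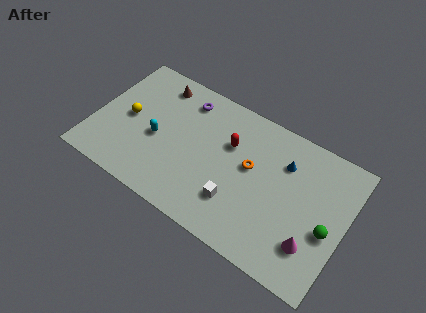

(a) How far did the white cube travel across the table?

4.1

From (12.8, 5.0) to (9.6, 2.5), the white cube covered √(3.2² + 2.5²) ≈ 4.1 units.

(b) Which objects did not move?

the orange torus and the blue cone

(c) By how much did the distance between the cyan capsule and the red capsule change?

+0.7

They were about 4.2 units apart before and 4.9 after — 0.7 units further apart.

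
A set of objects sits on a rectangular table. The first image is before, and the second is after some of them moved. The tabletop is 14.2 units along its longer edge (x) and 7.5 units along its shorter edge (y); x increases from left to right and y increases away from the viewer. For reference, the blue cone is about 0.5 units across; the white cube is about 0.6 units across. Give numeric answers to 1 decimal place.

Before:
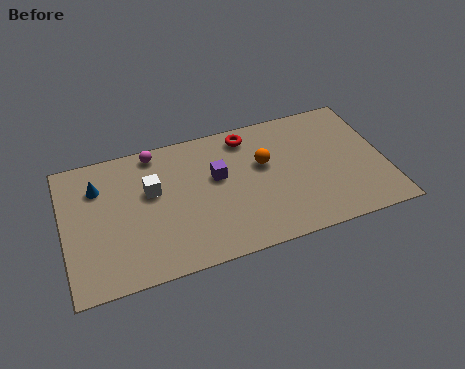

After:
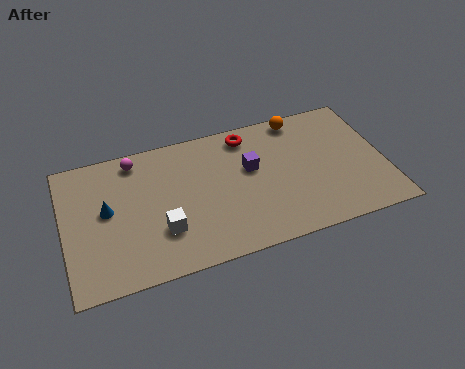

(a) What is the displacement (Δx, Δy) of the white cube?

(0.3, -2.3)

The white cube was at about (3.9, 4.6) and moved to about (4.2, 2.3).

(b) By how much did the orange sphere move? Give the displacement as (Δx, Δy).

(1.8, 2.1)

The orange sphere was at about (8.9, 4.6) and moved to about (10.7, 6.7).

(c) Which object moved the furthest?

the orange sphere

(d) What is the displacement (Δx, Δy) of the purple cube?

(1.5, 0.0)

From the two frames, the purple cube sits at roughly (6.8, 4.5) before and (8.3, 4.5) after.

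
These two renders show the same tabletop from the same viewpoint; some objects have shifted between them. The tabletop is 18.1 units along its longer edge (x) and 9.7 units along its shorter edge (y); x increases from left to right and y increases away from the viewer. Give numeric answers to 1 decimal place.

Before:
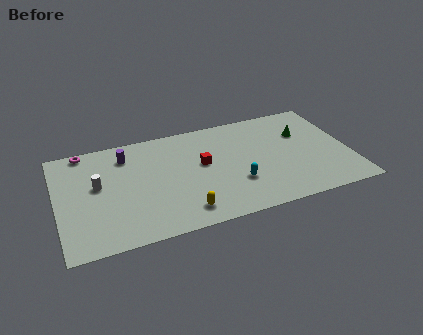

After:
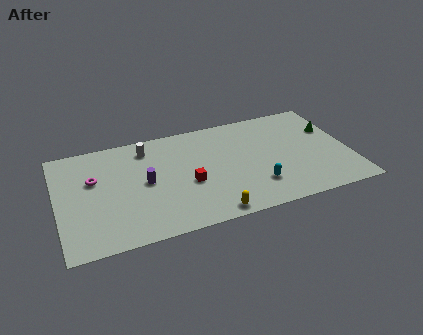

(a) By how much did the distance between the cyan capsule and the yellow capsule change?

-0.3

Before: roughly 3.7 units apart; after: 3.4. That's 0.3 units closer together.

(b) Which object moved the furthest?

the white cylinder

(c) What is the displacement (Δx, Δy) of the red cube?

(-1.0, -1.5)

The red cube was at about (9.0, 5.5) and moved to about (8.0, 4.0).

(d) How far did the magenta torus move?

2.8

The magenta torus moved from about (1.9, 8.9) to (2.3, 6.1), a distance of √(0.4² + 2.8²) ≈ 2.8.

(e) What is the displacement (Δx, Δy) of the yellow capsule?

(1.6, -0.7)

From the two frames, the yellow capsule sits at roughly (7.5, 1.6) before and (9.1, 0.9) after.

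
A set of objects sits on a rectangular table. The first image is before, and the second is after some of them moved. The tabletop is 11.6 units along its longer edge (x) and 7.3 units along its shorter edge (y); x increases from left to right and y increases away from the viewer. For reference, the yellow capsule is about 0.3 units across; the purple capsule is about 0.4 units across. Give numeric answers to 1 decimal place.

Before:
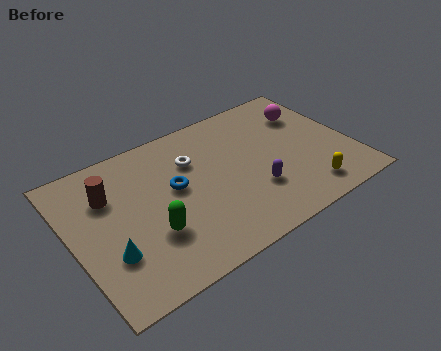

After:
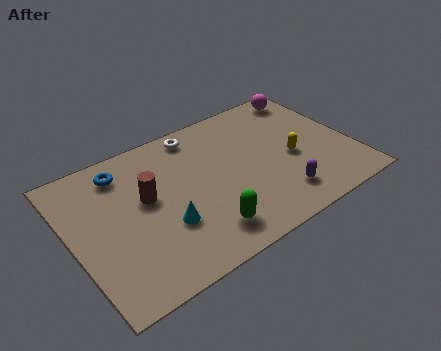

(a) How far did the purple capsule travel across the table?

1.2

The purple capsule was near (7.3, 2.3) before and (8.2, 1.5) after, so it travelled √(0.9² + 0.8²) ≈ 1.2 units.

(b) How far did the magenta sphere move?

1.1

The magenta sphere was near (10.2, 5.3) before and (10.5, 6.4) after, so it travelled √(0.3² + 1.1²) ≈ 1.1 units.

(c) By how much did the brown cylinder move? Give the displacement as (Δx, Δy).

(1.4, -0.9)

From the two frames, the brown cylinder sits at roughly (1.7, 5.1) before and (3.1, 4.2) after.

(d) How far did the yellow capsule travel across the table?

2.0

The yellow capsule moved from about (9.3, 1.2) to (9.1, 3.2), a distance of √(0.2² + 2.0²) ≈ 2.0.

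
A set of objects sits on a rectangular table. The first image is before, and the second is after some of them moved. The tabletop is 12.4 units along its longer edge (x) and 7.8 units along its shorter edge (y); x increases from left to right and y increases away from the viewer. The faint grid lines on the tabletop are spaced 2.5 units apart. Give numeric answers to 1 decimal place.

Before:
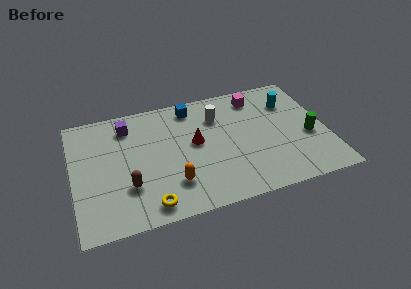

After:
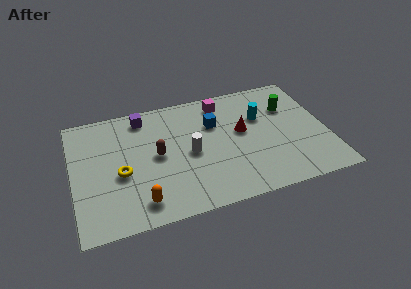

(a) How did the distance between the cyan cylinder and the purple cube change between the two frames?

-2.1

The distance was about 8.0 in the first image and 5.9 in the second, so they moved 2.1 units closer together.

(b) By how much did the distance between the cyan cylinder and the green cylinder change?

-1.2

Before: roughly 2.6 units apart; after: 1.4. That's 1.2 units closer together.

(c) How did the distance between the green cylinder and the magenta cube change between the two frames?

-0.6

The distance was about 4.0 in the first image and 3.4 in the second, so they moved 0.6 units closer together.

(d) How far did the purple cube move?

0.9

From (2.8, 6.3) to (3.6, 6.7), the purple cube covered √(0.8² + 0.4²) ≈ 0.9 units.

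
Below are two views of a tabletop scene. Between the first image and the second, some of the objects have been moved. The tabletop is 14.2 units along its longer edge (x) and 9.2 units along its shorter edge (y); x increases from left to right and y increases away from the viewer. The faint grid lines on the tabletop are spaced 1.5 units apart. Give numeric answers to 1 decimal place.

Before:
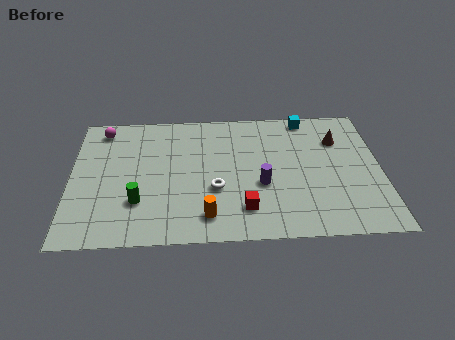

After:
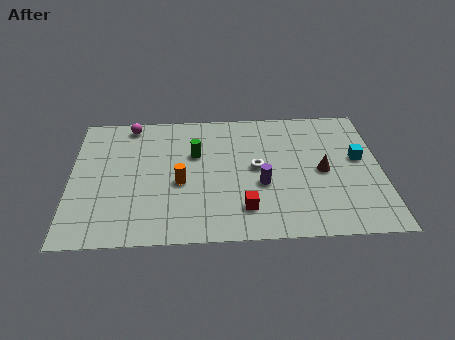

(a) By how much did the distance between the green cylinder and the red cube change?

-0.4

Before: roughly 4.9 units apart; after: 4.5. That's 0.4 units closer together.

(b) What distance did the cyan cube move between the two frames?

3.9

From (10.9, 8.3) to (13.2, 5.2), the cyan cube covered √(2.3² + 3.1²) ≈ 3.9 units.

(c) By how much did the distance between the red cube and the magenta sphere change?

-0.7

They were about 8.8 units apart before and 8.1 after — 0.7 units closer together.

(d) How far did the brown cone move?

2.3

The brown cone moved from about (12.3, 6.6) to (11.5, 4.4), a distance of √(0.8² + 2.2²) ≈ 2.3.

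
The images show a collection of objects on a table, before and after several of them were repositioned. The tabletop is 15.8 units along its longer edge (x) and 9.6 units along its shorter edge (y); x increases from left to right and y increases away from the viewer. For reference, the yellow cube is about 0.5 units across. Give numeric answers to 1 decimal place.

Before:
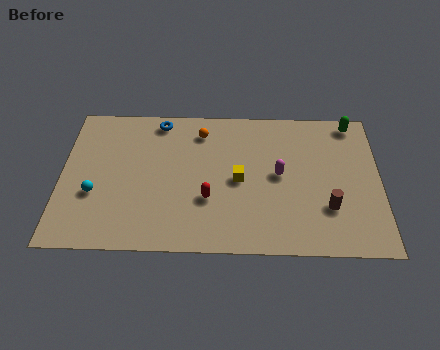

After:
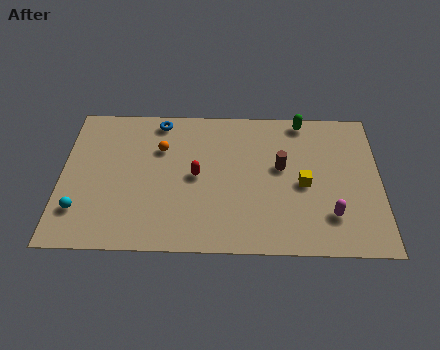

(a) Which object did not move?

the blue torus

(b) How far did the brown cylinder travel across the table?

3.5

From (13.2, 2.9) to (10.9, 5.5), the brown cylinder covered √(2.3² + 2.6²) ≈ 3.5 units.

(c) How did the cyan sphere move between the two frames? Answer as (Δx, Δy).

(-0.7, -1.1)

The cyan sphere was at about (1.7, 3.5) and moved to about (1.0, 2.4).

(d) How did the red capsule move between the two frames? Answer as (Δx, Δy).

(-0.6, 1.5)

From the two frames, the red capsule sits at roughly (7.3, 3.3) before and (6.7, 4.8) after.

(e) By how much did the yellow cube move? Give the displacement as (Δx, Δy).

(3.2, -0.2)

From the two frames, the yellow cube sits at roughly (8.8, 4.6) before and (12.0, 4.4) after.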